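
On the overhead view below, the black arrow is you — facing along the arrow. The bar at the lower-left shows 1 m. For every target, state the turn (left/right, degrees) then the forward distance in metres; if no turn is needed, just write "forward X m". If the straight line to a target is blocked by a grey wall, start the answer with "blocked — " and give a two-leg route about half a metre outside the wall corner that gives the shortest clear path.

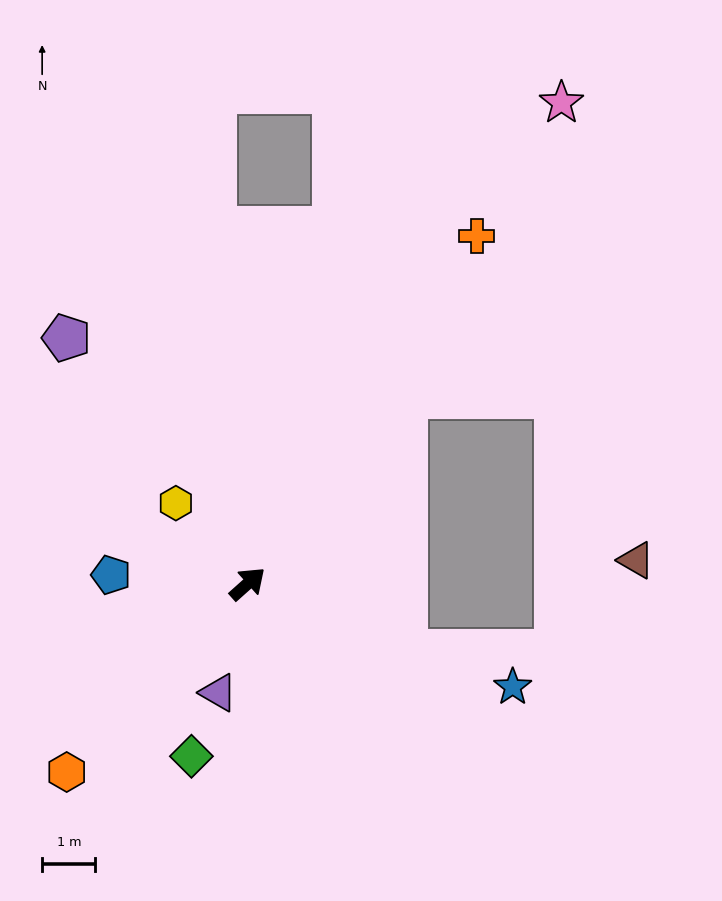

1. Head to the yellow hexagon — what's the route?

turn left 90°, forward 2.0 m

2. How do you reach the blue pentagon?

turn left 135°, forward 2.6 m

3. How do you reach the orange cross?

turn left 15°, forward 7.8 m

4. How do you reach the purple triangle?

turn right 147°, forward 2.1 m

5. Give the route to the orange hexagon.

turn right 176°, forward 4.9 m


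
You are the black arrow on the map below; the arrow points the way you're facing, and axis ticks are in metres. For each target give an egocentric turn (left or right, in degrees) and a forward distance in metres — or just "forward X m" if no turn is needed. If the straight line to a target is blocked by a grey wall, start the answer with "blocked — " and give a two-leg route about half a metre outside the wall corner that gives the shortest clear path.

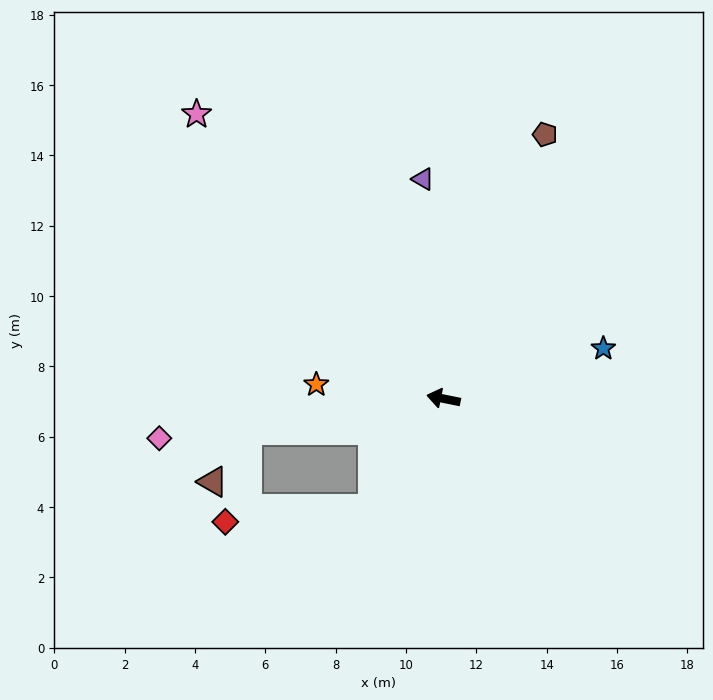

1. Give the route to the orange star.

turn left 5°, forward 3.6 m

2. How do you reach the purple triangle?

turn right 73°, forward 6.3 m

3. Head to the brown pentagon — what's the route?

turn right 100°, forward 8.0 m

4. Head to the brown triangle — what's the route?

blocked — turn left 21°, forward 5.7 m, then turn left 46°, forward 1.8 m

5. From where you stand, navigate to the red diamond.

blocked — turn left 69°, forward 3.7 m, then turn right 52°, forward 4.2 m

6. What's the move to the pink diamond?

turn left 19°, forward 8.2 m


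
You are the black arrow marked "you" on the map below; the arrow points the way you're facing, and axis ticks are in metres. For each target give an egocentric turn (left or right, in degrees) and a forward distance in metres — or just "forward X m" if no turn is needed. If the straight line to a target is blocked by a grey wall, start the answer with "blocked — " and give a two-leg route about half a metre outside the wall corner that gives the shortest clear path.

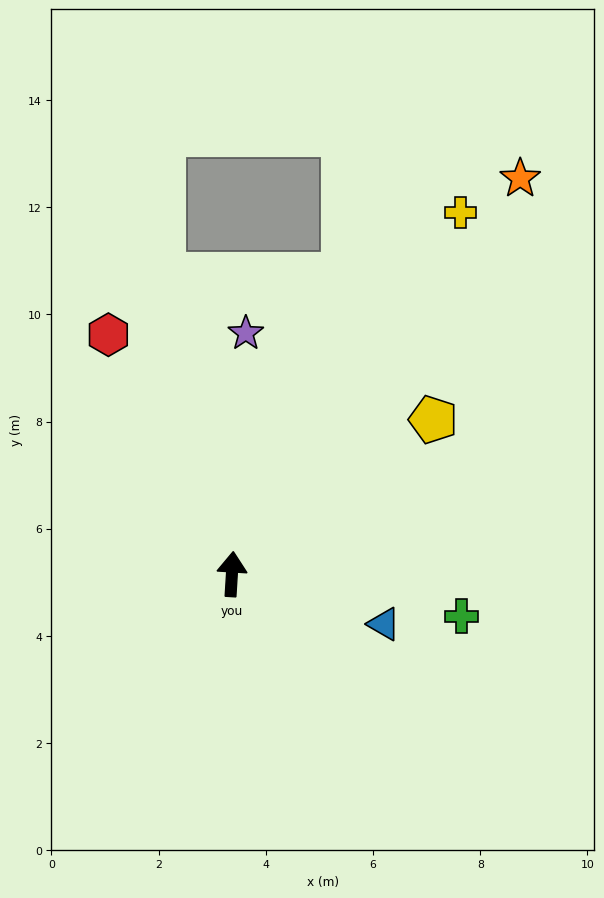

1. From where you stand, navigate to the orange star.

turn right 33°, forward 9.1 m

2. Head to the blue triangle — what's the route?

turn right 105°, forward 3.0 m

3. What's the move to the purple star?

forward 4.5 m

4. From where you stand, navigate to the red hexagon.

turn left 31°, forward 5.0 m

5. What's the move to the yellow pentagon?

turn right 49°, forward 4.7 m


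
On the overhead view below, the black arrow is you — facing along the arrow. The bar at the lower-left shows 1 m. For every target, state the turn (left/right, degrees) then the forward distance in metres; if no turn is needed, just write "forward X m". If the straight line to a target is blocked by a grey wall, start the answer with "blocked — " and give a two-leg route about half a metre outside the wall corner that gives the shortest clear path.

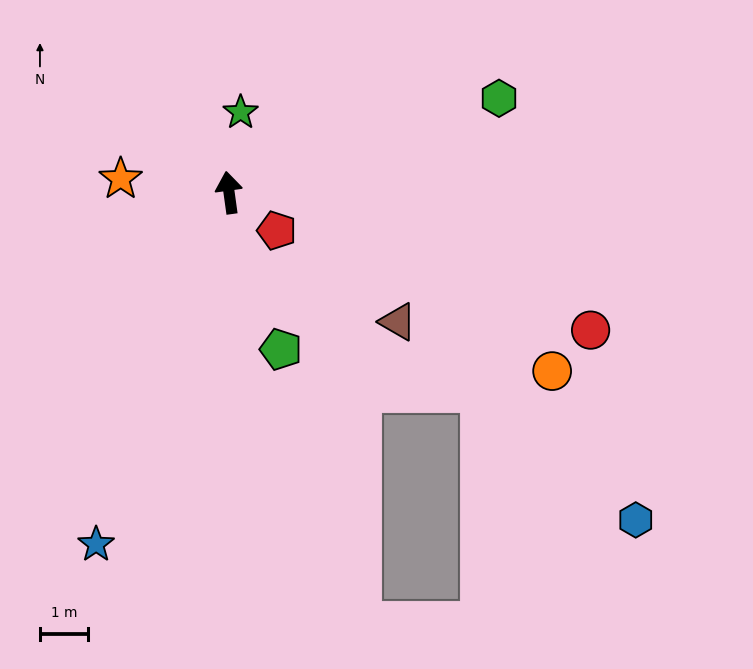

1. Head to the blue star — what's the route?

turn left 151°, forward 7.8 m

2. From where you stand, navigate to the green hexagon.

turn right 79°, forward 5.9 m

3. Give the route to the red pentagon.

turn right 136°, forward 1.3 m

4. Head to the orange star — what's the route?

turn left 75°, forward 2.3 m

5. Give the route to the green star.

turn right 16°, forward 1.7 m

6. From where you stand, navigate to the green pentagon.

turn right 170°, forward 3.4 m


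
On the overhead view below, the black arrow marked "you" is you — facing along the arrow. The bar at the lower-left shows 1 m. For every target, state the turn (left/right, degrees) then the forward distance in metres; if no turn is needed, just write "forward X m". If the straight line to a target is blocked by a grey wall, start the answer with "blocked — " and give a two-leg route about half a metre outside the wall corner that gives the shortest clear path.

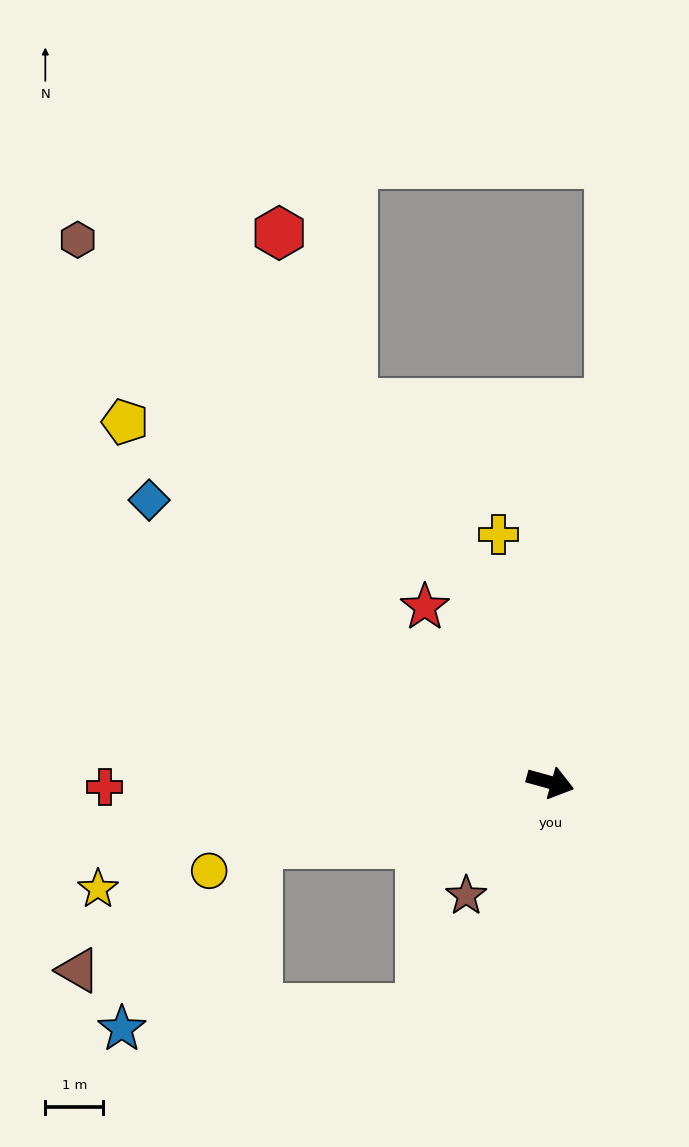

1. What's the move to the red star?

turn left 141°, forward 3.7 m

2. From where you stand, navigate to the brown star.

turn right 111°, forward 2.4 m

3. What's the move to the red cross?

turn right 164°, forward 7.7 m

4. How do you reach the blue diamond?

turn left 160°, forward 8.5 m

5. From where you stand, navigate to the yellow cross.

turn left 117°, forward 4.4 m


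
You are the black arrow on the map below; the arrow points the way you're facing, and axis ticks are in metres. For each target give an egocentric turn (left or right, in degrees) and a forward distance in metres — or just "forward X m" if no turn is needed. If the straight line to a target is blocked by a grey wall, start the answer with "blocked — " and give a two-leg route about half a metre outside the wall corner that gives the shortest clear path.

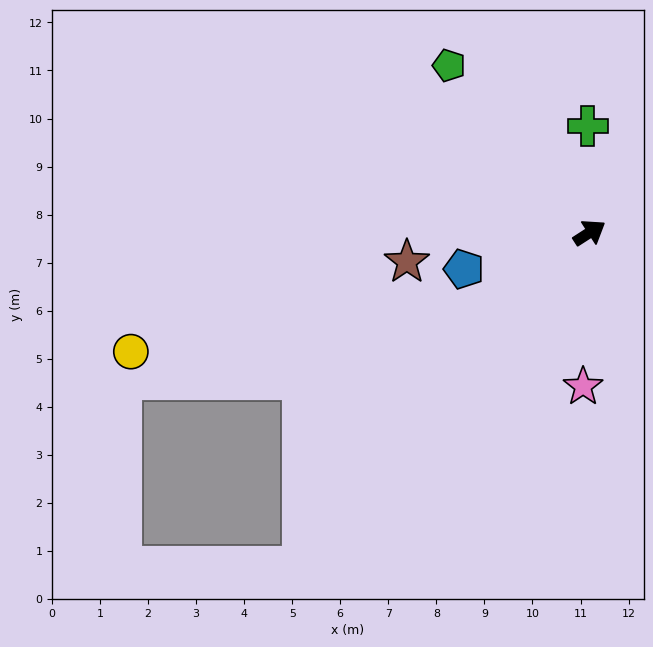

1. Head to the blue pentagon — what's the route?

turn left 163°, forward 2.7 m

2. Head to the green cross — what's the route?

turn left 58°, forward 2.2 m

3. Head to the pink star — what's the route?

turn right 125°, forward 3.2 m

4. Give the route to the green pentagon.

turn left 97°, forward 4.5 m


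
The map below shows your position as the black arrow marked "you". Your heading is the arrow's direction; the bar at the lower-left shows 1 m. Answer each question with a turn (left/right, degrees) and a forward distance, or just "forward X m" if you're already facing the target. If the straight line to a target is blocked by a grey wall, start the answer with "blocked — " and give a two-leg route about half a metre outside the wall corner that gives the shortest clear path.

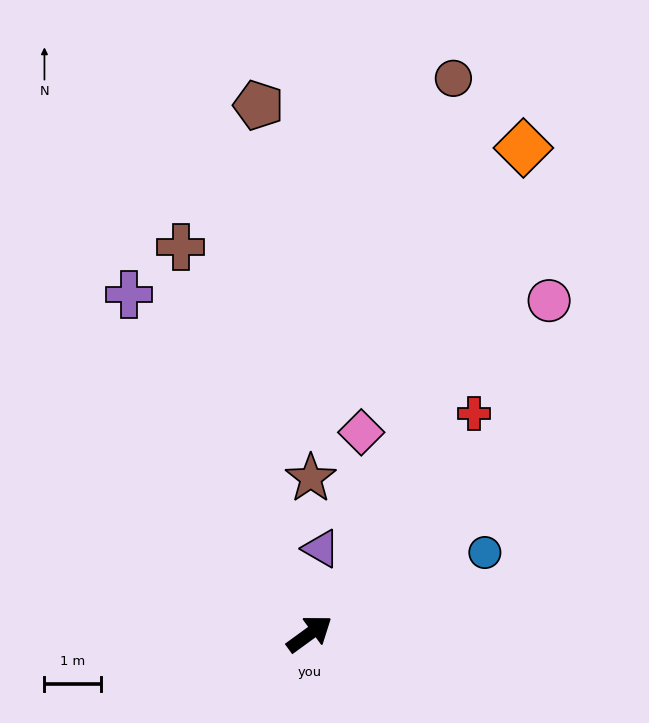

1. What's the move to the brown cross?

turn left 72°, forward 7.2 m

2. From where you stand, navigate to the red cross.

turn left 17°, forward 4.8 m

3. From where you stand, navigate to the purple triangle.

turn left 46°, forward 1.5 m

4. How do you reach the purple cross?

turn left 82°, forward 6.8 m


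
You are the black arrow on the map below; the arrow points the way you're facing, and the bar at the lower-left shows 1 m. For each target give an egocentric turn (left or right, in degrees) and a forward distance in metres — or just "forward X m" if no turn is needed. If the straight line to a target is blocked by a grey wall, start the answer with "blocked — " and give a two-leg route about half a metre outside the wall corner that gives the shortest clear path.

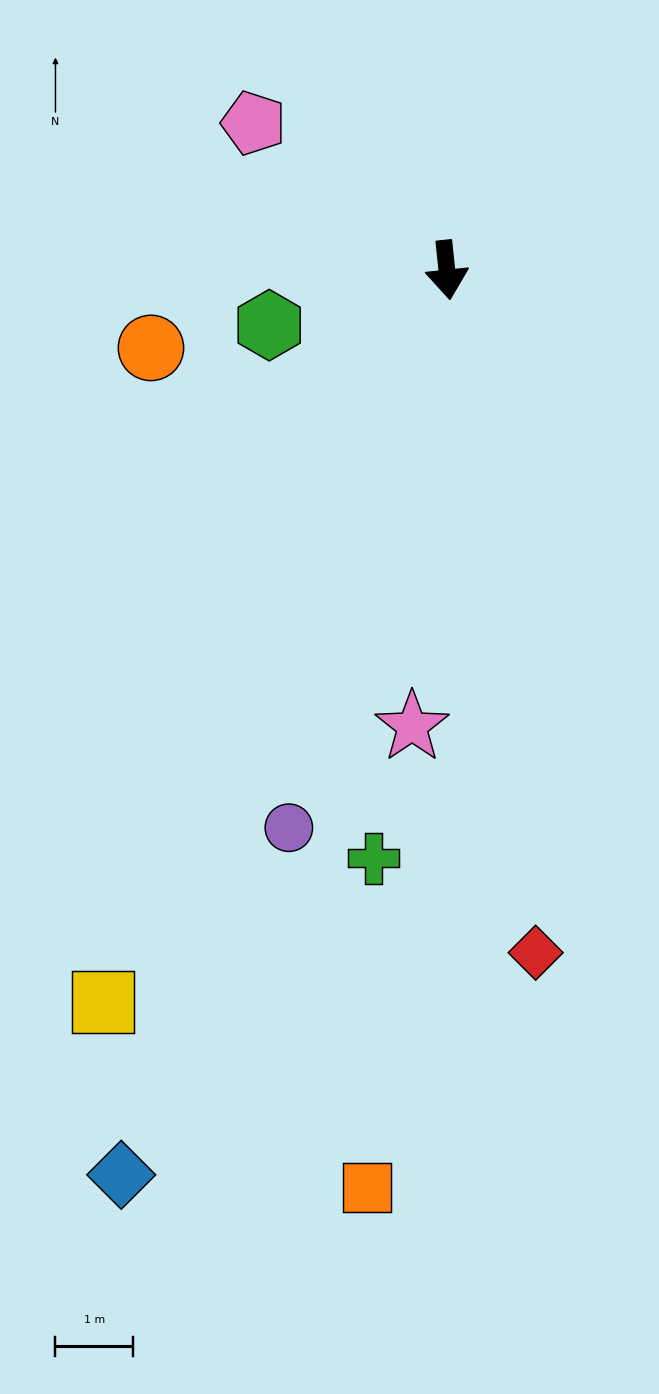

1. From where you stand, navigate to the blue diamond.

turn right 26°, forward 12.4 m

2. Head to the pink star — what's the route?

turn right 10°, forward 5.9 m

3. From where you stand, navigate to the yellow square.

turn right 31°, forward 10.4 m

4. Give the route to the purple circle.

turn right 22°, forward 7.5 m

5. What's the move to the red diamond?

forward 8.9 m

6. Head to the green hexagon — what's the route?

turn right 79°, forward 2.4 m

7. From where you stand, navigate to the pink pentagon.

turn right 133°, forward 3.1 m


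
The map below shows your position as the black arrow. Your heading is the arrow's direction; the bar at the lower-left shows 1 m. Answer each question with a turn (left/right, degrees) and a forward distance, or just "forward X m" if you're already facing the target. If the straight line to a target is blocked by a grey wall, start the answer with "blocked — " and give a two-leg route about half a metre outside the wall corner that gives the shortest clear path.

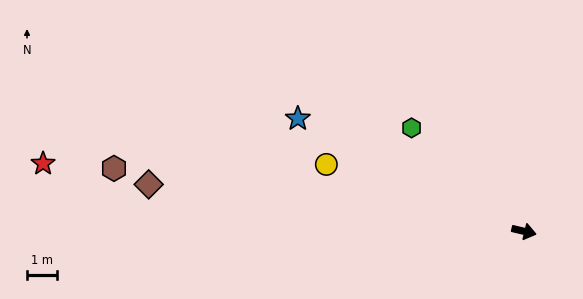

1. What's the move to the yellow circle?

turn left 175°, forward 7.0 m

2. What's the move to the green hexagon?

turn left 151°, forward 5.1 m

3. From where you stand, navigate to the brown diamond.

turn right 174°, forward 12.7 m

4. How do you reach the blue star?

turn left 167°, forward 8.5 m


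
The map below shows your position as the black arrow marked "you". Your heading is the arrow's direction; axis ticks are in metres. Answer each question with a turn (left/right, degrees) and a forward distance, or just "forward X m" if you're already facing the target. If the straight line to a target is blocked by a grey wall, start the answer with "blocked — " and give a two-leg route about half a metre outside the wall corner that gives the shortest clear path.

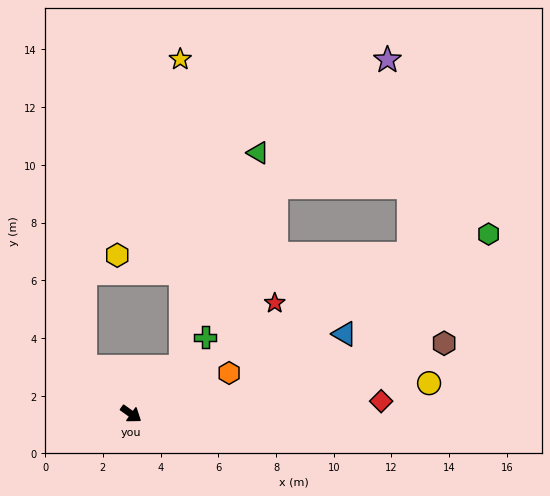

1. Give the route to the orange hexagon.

turn left 58°, forward 3.7 m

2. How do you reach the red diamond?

turn left 38°, forward 8.7 m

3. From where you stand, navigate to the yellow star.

blocked — turn left 79°, forward 2.4 m, then turn left 47°, forward 10.7 m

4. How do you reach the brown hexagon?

turn left 48°, forward 11.1 m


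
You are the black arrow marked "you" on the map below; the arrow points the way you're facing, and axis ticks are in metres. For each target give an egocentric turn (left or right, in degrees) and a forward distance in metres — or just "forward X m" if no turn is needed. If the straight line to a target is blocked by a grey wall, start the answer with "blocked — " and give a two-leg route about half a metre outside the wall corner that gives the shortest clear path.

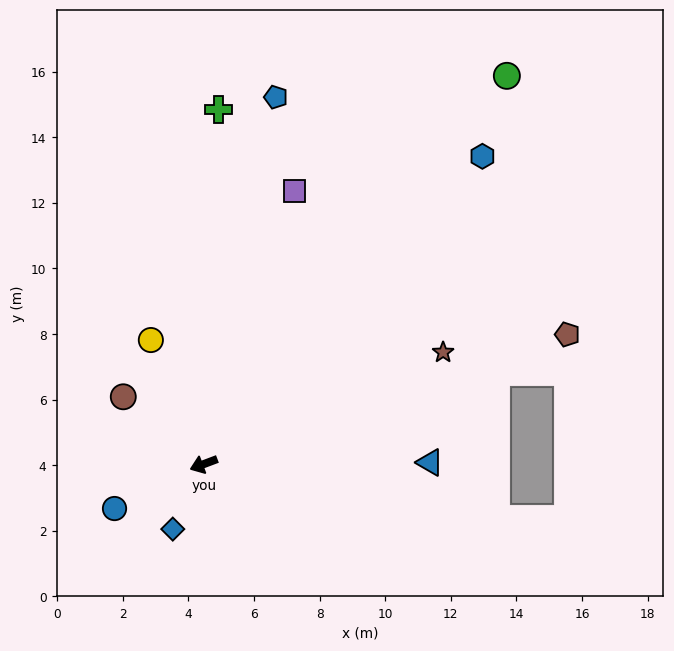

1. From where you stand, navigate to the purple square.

turn right 129°, forward 8.8 m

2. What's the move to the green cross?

turn right 113°, forward 10.8 m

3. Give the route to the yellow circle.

turn right 88°, forward 4.1 m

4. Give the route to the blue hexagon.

turn right 153°, forward 12.7 m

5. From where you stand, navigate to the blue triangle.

turn left 160°, forward 6.9 m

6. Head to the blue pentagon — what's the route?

turn right 122°, forward 11.4 m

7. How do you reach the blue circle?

turn left 6°, forward 3.0 m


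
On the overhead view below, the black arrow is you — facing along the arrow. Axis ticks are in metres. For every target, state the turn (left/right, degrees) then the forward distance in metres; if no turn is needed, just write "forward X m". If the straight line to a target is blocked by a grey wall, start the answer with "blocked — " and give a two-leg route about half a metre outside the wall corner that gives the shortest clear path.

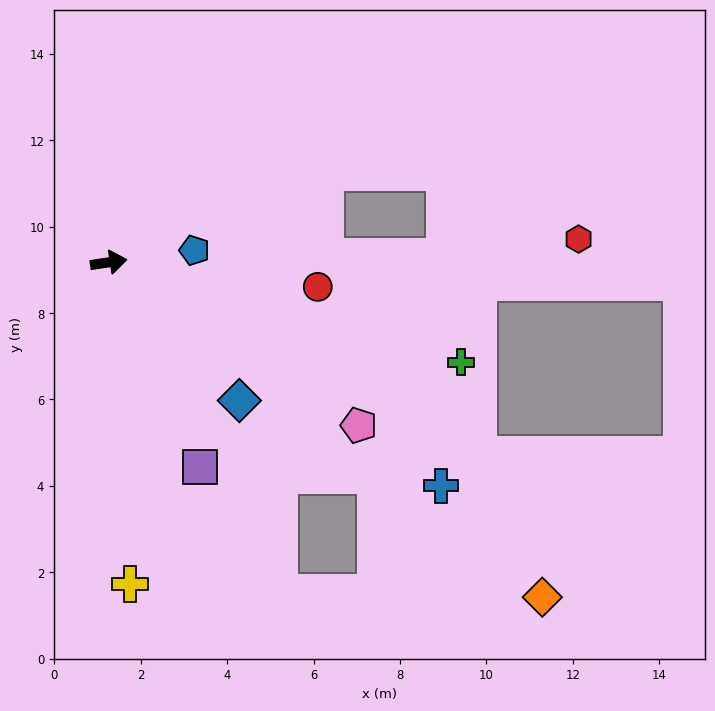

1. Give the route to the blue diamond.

turn right 55°, forward 4.4 m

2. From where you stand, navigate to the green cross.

turn right 24°, forward 8.5 m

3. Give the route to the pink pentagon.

turn right 42°, forward 6.9 m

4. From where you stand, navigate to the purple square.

turn right 75°, forward 5.2 m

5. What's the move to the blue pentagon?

forward 2.0 m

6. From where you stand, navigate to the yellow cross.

turn right 95°, forward 7.5 m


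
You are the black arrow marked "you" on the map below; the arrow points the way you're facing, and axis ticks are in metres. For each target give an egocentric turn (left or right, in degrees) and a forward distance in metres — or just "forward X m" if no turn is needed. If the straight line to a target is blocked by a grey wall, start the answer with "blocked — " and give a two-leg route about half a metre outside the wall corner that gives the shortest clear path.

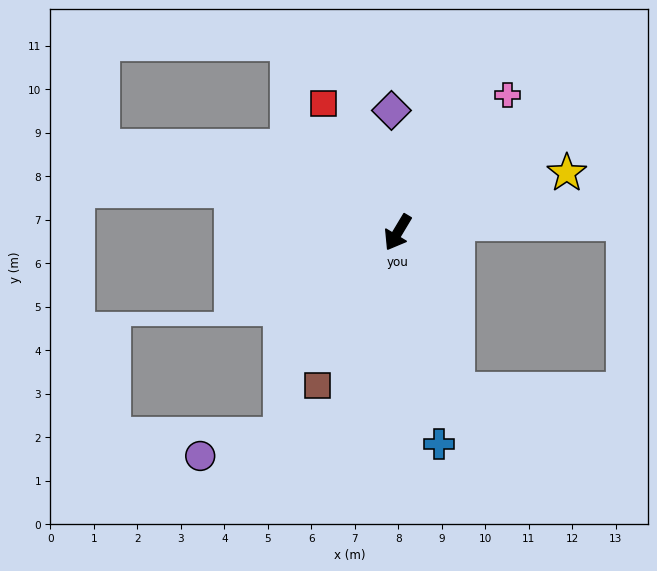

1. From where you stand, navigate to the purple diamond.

turn right 146°, forward 2.8 m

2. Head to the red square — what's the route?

turn right 119°, forward 3.4 m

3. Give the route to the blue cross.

turn left 42°, forward 5.0 m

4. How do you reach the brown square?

turn left 3°, forward 4.0 m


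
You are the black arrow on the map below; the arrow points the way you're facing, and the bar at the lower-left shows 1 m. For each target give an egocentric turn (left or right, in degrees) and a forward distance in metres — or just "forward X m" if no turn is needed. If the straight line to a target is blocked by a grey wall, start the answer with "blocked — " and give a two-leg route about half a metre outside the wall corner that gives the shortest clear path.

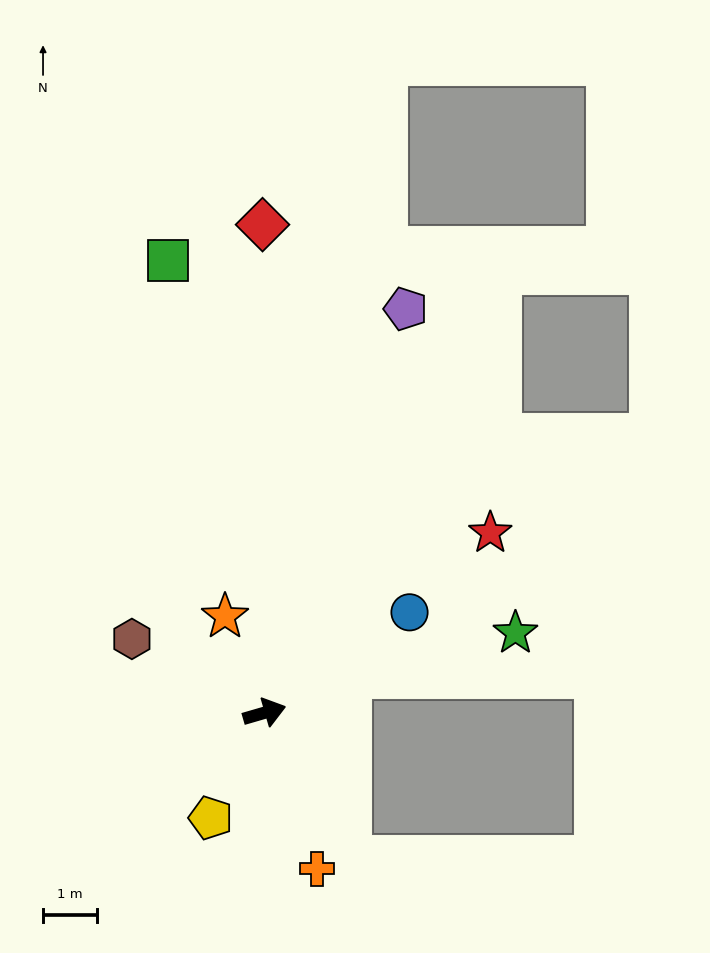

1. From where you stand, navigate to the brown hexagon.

turn left 135°, forward 2.8 m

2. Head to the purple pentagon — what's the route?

turn left 55°, forward 7.9 m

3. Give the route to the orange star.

turn left 96°, forward 1.9 m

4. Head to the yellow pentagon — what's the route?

turn right 133°, forward 2.2 m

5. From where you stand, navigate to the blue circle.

turn left 19°, forward 3.3 m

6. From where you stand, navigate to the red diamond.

turn left 74°, forward 9.0 m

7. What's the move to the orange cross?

turn right 88°, forward 3.0 m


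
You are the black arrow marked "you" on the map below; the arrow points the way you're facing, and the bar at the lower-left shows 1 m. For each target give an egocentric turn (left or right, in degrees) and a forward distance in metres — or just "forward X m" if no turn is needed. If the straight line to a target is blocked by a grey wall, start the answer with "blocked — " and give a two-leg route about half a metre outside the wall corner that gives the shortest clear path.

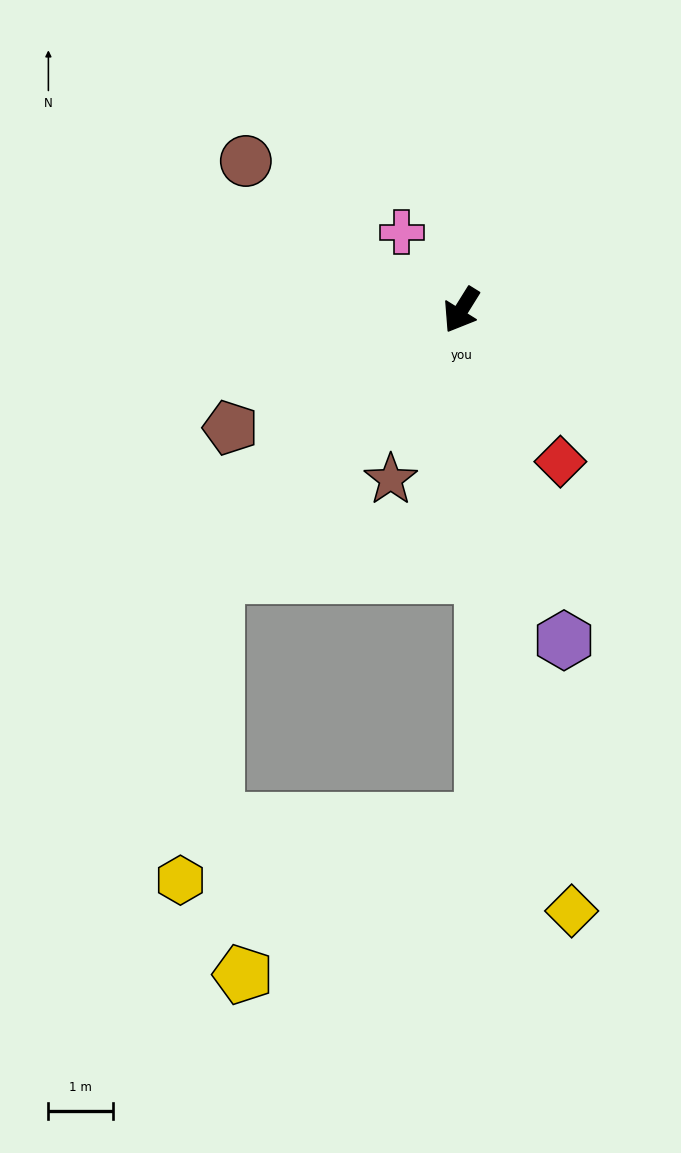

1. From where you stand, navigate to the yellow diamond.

turn left 42°, forward 9.4 m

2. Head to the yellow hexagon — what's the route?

blocked — turn right 11°, forward 5.6 m, then turn left 36°, forward 4.7 m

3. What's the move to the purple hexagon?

turn left 49°, forward 5.3 m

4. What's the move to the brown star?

turn left 9°, forward 2.8 m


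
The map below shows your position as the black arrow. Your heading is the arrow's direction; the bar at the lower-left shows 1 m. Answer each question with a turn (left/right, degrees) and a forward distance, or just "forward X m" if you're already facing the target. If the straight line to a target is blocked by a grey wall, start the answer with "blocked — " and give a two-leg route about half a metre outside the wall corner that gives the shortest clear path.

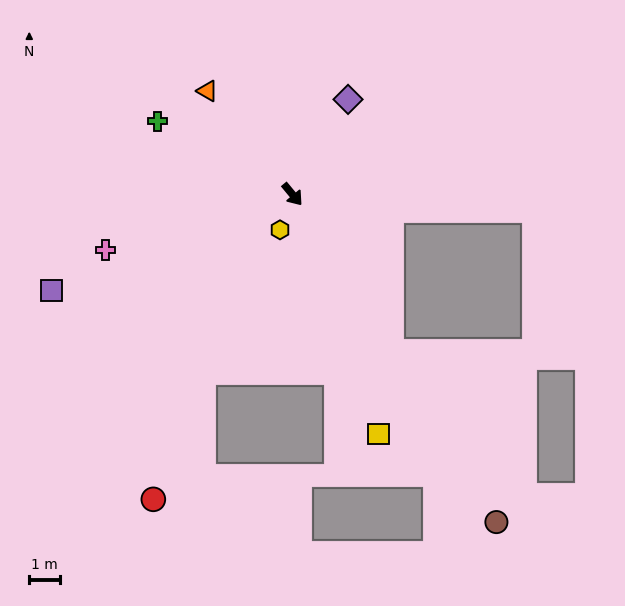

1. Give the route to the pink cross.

turn right 113°, forward 6.5 m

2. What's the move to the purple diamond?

turn left 110°, forward 3.6 m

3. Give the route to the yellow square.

turn right 20°, forward 8.4 m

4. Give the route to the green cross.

turn right 158°, forward 5.1 m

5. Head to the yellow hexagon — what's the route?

turn right 59°, forward 1.2 m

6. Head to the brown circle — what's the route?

turn right 8°, forward 12.8 m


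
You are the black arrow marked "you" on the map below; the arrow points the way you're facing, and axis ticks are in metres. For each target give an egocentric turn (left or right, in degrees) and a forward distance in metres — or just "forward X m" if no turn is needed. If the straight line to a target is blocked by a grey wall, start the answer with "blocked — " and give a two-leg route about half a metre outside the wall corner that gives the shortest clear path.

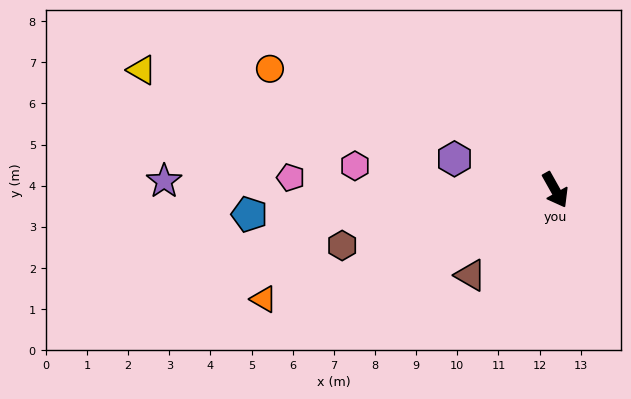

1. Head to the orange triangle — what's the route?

turn right 99°, forward 7.6 m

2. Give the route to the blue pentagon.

turn right 115°, forward 7.5 m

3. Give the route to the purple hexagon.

turn right 136°, forward 2.6 m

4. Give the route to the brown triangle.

turn right 74°, forward 2.9 m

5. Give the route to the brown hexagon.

turn right 105°, forward 5.3 m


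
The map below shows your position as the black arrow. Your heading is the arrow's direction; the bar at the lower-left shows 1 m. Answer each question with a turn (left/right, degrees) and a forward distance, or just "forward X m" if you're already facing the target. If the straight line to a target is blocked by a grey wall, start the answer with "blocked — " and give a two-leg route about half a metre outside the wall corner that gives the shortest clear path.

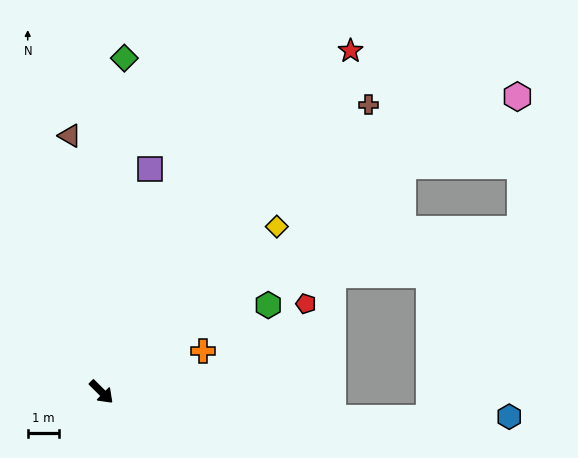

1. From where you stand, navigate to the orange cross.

turn left 67°, forward 3.6 m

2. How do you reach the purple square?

turn left 122°, forward 7.4 m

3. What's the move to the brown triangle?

turn left 142°, forward 8.4 m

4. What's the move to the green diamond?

turn left 131°, forward 10.9 m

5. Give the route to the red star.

turn left 99°, forward 13.7 m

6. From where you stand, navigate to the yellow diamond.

turn left 88°, forward 7.8 m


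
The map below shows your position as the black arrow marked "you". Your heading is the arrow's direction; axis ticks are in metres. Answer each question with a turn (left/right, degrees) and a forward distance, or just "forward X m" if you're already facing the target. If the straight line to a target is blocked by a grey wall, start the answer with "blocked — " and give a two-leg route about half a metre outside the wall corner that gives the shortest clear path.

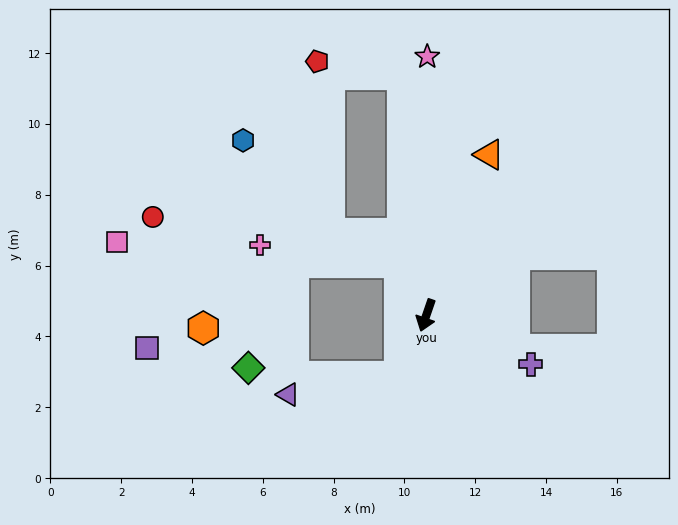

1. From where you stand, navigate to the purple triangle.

blocked — turn right 5°, forward 1.9 m, then turn right 57°, forward 3.2 m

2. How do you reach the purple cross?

turn left 84°, forward 3.3 m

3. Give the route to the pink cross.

blocked — turn right 133°, forward 1.7 m, then turn left 54°, forward 4.0 m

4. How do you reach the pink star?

turn right 161°, forward 7.3 m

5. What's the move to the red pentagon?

blocked — turn right 155°, forward 6.8 m, then turn left 75°, forward 2.4 m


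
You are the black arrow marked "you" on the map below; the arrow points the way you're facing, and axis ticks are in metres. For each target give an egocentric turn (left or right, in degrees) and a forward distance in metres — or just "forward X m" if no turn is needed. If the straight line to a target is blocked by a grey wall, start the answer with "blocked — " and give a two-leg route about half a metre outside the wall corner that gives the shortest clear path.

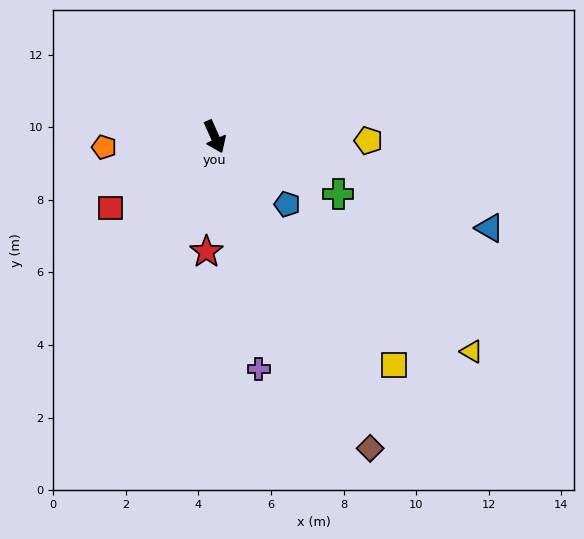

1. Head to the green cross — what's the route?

turn left 41°, forward 3.8 m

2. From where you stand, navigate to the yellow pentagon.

turn left 65°, forward 4.2 m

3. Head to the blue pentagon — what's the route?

turn left 23°, forward 2.7 m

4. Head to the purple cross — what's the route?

turn right 13°, forward 6.5 m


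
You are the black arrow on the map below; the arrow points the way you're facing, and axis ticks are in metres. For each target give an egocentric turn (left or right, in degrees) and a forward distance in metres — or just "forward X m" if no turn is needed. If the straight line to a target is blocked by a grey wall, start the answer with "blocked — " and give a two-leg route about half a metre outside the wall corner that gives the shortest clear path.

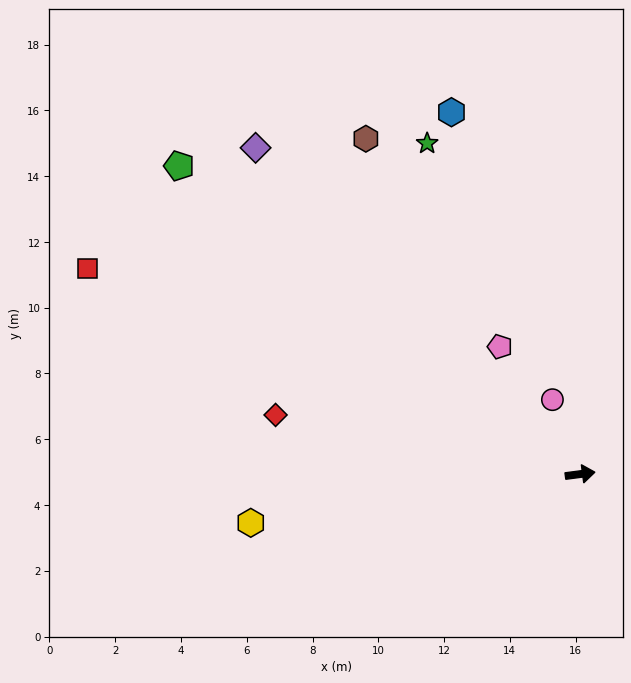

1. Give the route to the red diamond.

turn left 162°, forward 9.4 m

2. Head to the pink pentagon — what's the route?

turn left 115°, forward 4.6 m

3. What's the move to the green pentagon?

turn left 135°, forward 15.4 m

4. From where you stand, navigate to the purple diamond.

turn left 127°, forward 14.0 m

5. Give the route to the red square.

turn left 150°, forward 16.2 m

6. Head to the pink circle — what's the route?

turn left 103°, forward 2.4 m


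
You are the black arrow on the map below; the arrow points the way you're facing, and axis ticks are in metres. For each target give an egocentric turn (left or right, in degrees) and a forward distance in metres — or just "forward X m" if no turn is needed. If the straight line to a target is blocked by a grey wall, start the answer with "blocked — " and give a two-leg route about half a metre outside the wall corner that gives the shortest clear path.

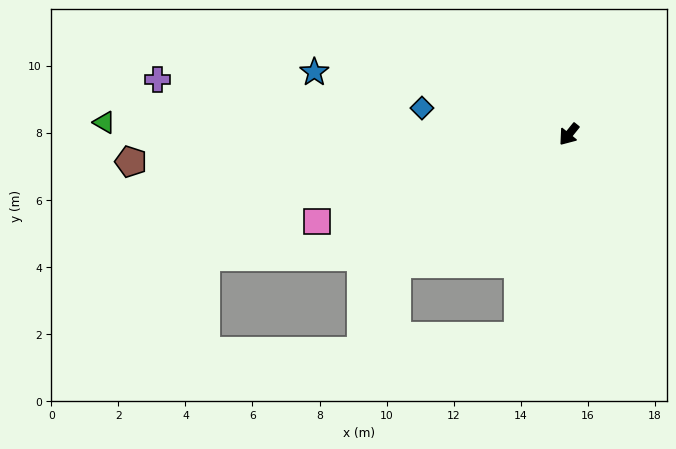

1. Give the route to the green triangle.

turn right 53°, forward 13.9 m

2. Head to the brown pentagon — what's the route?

turn right 48°, forward 13.1 m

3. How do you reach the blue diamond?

turn right 61°, forward 4.5 m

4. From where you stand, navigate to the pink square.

turn right 32°, forward 7.9 m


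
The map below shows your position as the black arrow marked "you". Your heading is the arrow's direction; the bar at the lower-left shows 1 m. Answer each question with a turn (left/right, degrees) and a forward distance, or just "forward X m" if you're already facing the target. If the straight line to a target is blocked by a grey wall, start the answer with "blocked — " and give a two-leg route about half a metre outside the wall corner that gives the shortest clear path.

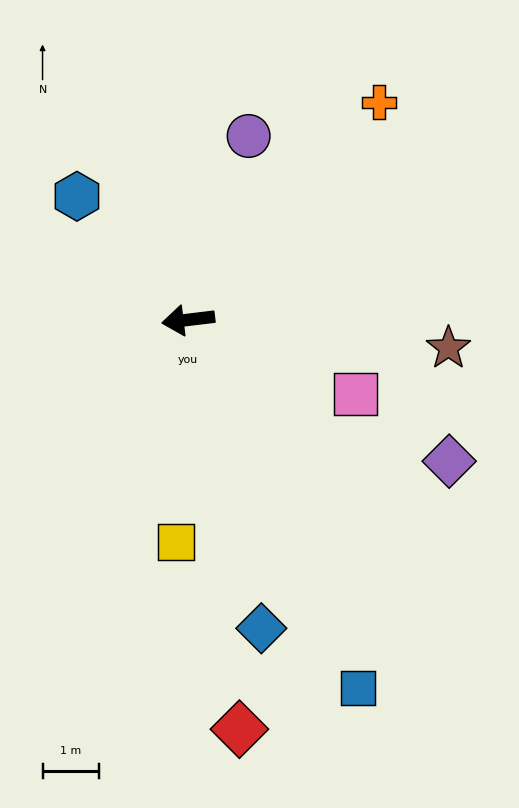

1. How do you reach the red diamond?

turn left 90°, forward 7.3 m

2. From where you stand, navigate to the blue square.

turn left 108°, forward 7.2 m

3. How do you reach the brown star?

turn left 167°, forward 4.7 m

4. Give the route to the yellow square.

turn left 80°, forward 4.0 m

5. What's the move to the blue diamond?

turn left 96°, forward 5.6 m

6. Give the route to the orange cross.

turn right 138°, forward 5.1 m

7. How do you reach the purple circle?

turn right 115°, forward 3.4 m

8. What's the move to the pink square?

turn left 149°, forward 3.3 m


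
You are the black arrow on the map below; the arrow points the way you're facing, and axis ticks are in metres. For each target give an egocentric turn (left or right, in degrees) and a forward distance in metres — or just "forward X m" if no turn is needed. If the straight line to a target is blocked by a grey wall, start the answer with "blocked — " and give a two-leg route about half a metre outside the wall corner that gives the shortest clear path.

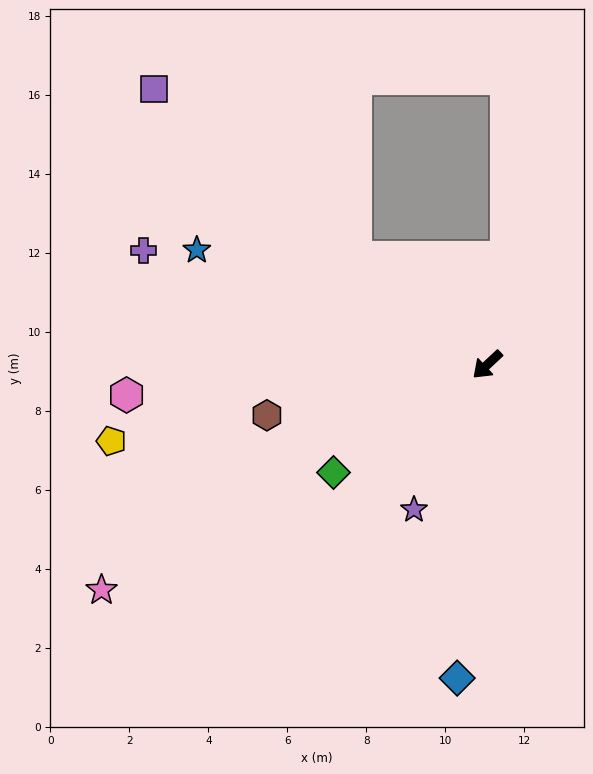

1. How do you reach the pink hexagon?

turn right 38°, forward 9.2 m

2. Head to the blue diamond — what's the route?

turn left 42°, forward 8.0 m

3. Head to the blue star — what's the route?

turn right 65°, forward 7.9 m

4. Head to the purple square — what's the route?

turn right 83°, forward 10.9 m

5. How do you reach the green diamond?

turn right 8°, forward 4.8 m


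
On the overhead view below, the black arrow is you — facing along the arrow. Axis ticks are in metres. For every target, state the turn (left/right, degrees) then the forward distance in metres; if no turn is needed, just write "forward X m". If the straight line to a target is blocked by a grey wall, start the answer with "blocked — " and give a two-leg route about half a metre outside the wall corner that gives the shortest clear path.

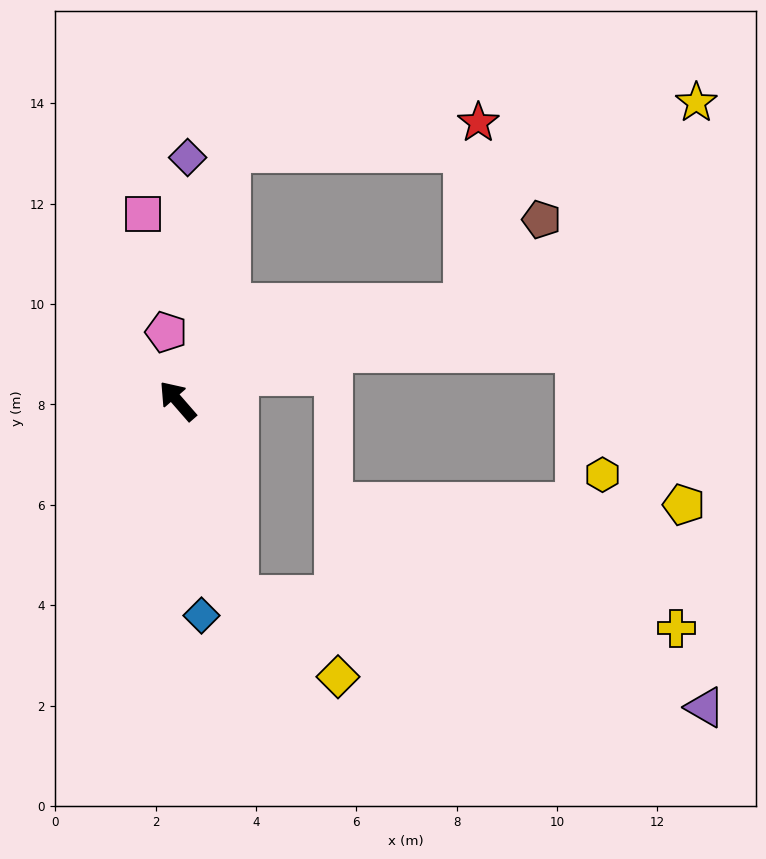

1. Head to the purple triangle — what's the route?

blocked — turn left 156°, forward 4.1 m, then turn left 60°, forward 9.6 m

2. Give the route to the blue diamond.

turn left 145°, forward 4.3 m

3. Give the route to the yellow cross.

blocked — turn left 156°, forward 4.1 m, then turn left 69°, forward 8.8 m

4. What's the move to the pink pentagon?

turn right 32°, forward 1.4 m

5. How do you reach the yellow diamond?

blocked — turn left 156°, forward 4.1 m, then turn left 35°, forward 2.6 m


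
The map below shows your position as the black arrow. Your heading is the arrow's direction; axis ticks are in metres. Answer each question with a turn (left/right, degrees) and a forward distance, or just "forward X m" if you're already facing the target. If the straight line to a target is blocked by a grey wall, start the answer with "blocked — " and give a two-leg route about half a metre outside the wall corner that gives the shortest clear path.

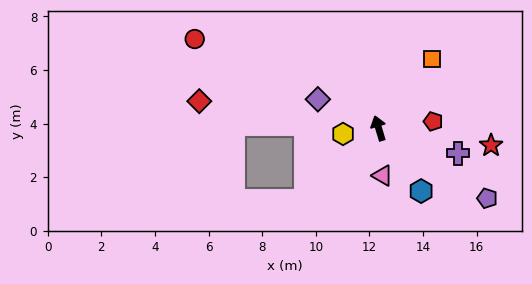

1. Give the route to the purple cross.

turn right 124°, forward 3.1 m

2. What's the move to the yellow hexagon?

turn left 82°, forward 1.3 m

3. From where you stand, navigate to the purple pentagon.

turn right 140°, forward 4.8 m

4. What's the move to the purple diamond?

turn left 48°, forward 2.5 m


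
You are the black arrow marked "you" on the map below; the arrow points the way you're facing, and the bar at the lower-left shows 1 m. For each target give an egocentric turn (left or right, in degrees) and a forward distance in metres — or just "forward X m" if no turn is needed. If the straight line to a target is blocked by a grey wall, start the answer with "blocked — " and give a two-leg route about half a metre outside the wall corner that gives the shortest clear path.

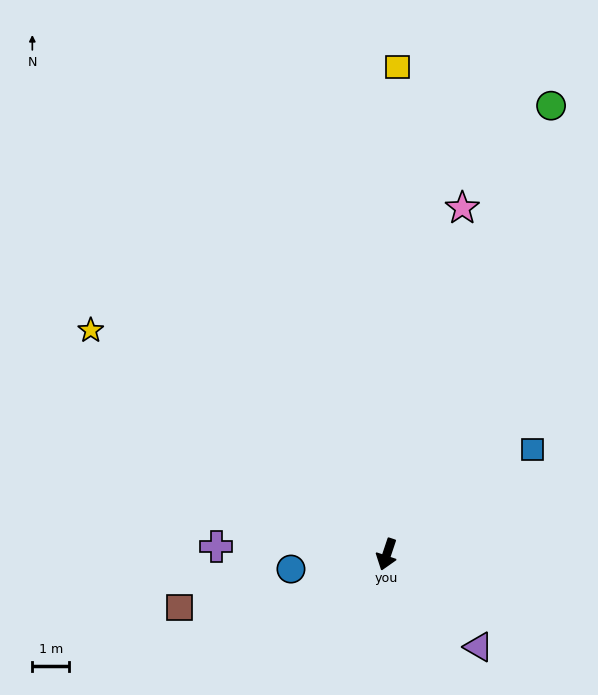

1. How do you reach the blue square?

turn left 144°, forward 4.8 m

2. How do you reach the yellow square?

turn right 163°, forward 13.1 m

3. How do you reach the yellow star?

turn right 109°, forward 10.0 m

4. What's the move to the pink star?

turn right 174°, forward 9.6 m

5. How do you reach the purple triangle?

turn left 63°, forward 3.5 m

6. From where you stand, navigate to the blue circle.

turn right 63°, forward 2.6 m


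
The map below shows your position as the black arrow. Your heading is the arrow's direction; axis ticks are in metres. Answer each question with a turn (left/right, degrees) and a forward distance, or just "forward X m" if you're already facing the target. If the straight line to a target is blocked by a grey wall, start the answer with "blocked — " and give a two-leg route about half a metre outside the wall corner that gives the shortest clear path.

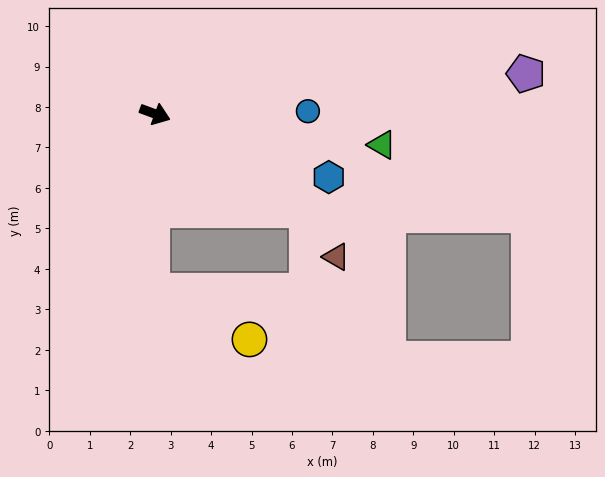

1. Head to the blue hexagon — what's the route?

forward 4.6 m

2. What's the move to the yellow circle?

blocked — turn right 70°, forward 4.4 m, then turn left 63°, forward 2.7 m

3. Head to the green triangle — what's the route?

turn left 13°, forward 5.7 m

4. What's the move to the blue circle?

turn left 21°, forward 3.8 m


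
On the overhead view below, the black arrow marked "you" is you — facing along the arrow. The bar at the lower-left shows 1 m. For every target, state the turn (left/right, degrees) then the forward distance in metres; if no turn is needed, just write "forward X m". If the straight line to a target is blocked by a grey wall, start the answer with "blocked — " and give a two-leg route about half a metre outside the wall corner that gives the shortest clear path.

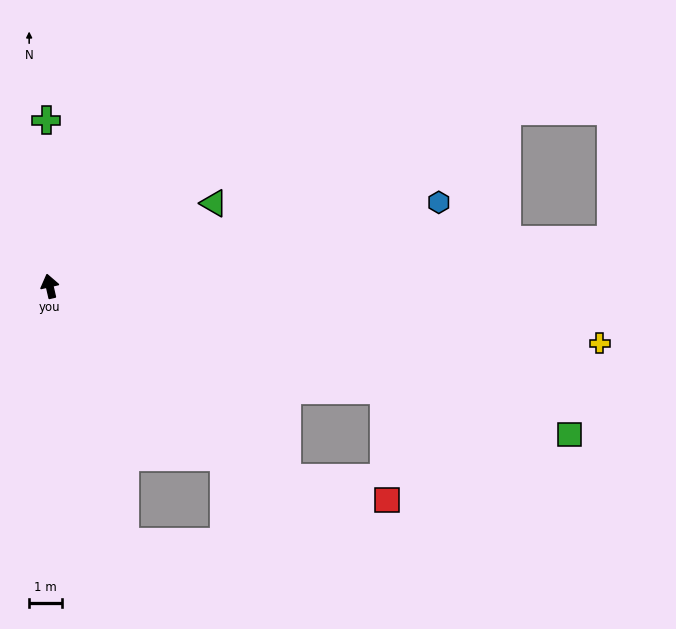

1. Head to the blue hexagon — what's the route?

turn right 91°, forward 12.1 m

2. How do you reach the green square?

turn right 119°, forward 16.4 m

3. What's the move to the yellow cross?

turn right 109°, forward 16.8 m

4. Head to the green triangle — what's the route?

turn right 76°, forward 5.6 m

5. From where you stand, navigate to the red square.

blocked — turn right 142°, forward 9.3 m, then turn left 27°, forward 3.1 m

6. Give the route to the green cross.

turn right 12°, forward 5.0 m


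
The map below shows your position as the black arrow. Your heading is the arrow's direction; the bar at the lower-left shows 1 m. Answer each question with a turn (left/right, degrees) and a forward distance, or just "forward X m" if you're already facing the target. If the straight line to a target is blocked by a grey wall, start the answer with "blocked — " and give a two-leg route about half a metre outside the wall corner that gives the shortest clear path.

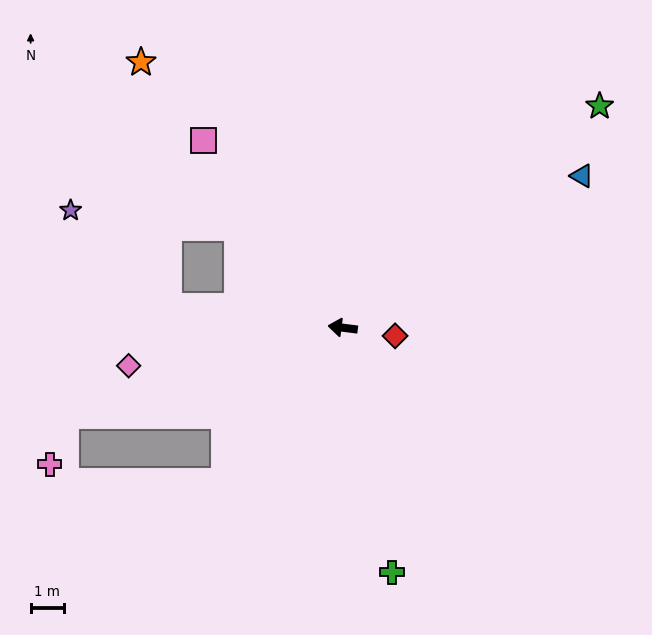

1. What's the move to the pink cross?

blocked — turn left 25°, forward 8.8 m, then turn left 55°, forward 1.6 m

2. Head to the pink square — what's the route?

turn right 46°, forward 7.1 m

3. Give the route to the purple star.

blocked — forward 5.3 m, then turn right 37°, forward 4.2 m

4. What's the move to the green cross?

turn left 109°, forward 7.6 m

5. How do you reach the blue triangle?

turn right 140°, forward 8.6 m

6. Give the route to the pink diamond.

turn left 17°, forward 6.6 m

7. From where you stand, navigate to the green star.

turn right 132°, forward 10.3 m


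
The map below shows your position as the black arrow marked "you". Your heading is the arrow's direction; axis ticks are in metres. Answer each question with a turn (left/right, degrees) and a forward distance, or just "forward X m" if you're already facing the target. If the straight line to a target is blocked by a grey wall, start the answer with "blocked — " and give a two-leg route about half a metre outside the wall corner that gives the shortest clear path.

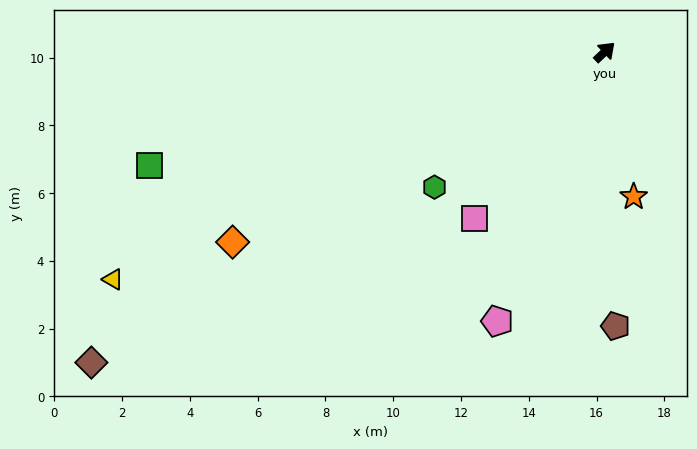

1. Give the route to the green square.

turn left 151°, forward 13.8 m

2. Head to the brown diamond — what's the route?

turn left 168°, forward 17.7 m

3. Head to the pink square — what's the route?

turn right 172°, forward 6.2 m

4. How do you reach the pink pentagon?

turn right 155°, forward 8.6 m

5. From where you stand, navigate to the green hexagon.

turn left 175°, forward 6.4 m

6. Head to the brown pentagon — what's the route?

turn right 131°, forward 8.1 m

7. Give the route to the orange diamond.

turn left 164°, forward 12.3 m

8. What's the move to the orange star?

turn right 122°, forward 4.4 m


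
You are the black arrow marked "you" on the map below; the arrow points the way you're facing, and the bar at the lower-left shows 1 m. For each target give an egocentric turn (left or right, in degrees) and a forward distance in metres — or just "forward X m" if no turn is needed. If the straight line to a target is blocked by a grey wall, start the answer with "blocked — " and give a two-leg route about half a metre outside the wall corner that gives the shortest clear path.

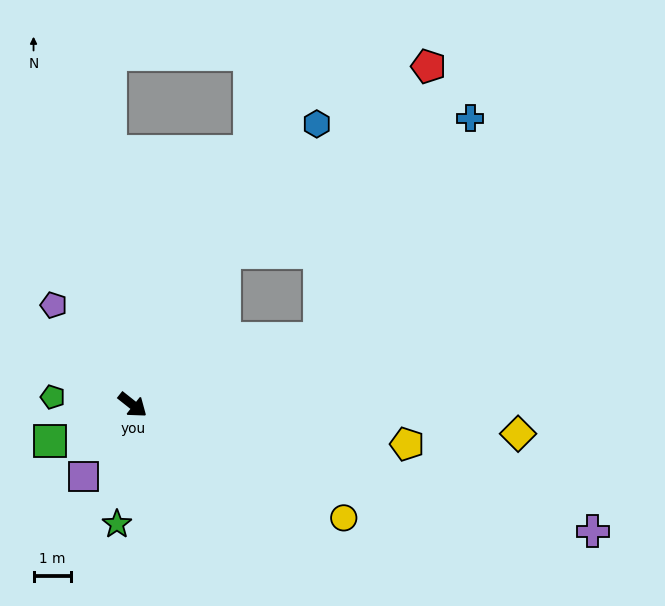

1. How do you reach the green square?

turn right 118°, forward 2.4 m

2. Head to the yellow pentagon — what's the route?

turn left 30°, forward 7.3 m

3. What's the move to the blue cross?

blocked — turn left 97°, forward 4.7 m, then turn right 30°, forward 7.4 m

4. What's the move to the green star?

turn right 59°, forward 3.2 m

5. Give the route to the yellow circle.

turn left 10°, forward 6.3 m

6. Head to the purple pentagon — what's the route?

turn left 167°, forward 3.4 m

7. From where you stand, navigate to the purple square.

turn right 86°, forward 2.3 m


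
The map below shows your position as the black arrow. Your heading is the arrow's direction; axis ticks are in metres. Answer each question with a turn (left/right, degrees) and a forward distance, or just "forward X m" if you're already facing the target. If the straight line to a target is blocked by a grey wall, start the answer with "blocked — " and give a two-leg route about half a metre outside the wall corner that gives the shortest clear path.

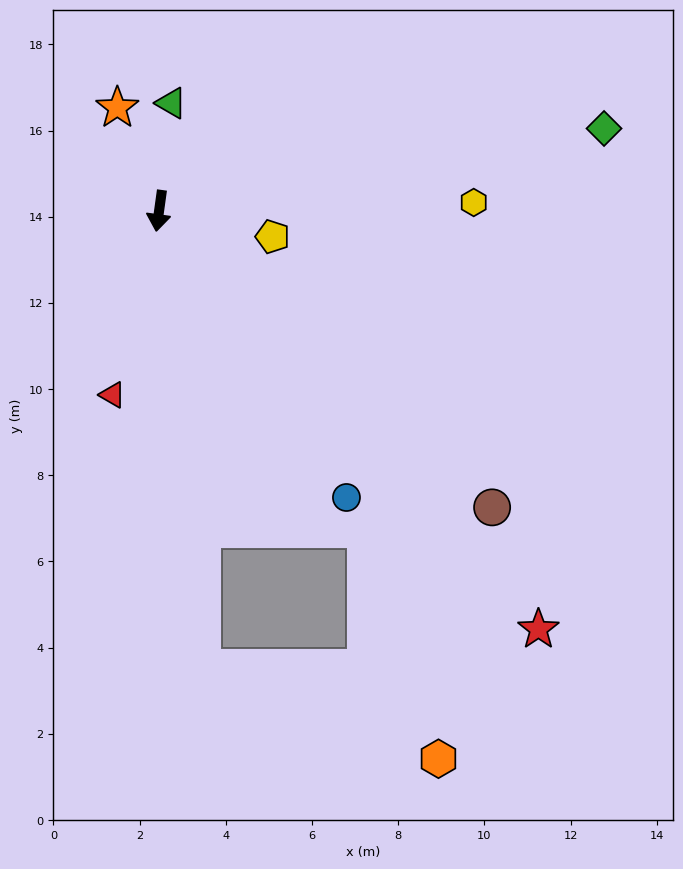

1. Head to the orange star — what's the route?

turn right 150°, forward 2.6 m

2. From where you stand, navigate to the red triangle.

turn right 6°, forward 4.4 m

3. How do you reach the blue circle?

turn left 41°, forward 7.9 m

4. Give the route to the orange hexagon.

blocked — turn left 13°, forward 10.6 m, then turn left 64°, forward 5.9 m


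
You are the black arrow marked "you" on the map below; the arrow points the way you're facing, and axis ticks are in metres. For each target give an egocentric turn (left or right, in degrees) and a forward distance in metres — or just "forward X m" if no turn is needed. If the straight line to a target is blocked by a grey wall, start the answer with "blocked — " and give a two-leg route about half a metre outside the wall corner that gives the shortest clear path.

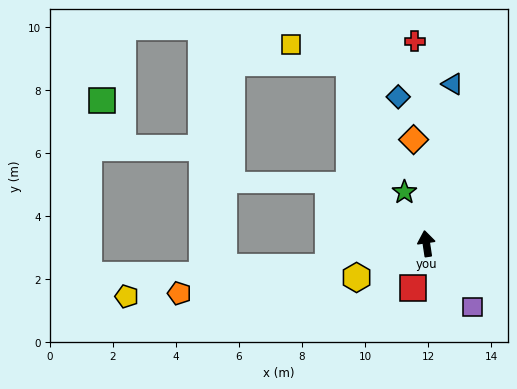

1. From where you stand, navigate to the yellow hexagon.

turn left 107°, forward 2.5 m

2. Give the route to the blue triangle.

turn right 18°, forward 5.1 m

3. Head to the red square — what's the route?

turn left 154°, forward 1.5 m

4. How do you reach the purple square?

turn right 152°, forward 2.5 m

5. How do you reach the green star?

turn left 15°, forward 1.8 m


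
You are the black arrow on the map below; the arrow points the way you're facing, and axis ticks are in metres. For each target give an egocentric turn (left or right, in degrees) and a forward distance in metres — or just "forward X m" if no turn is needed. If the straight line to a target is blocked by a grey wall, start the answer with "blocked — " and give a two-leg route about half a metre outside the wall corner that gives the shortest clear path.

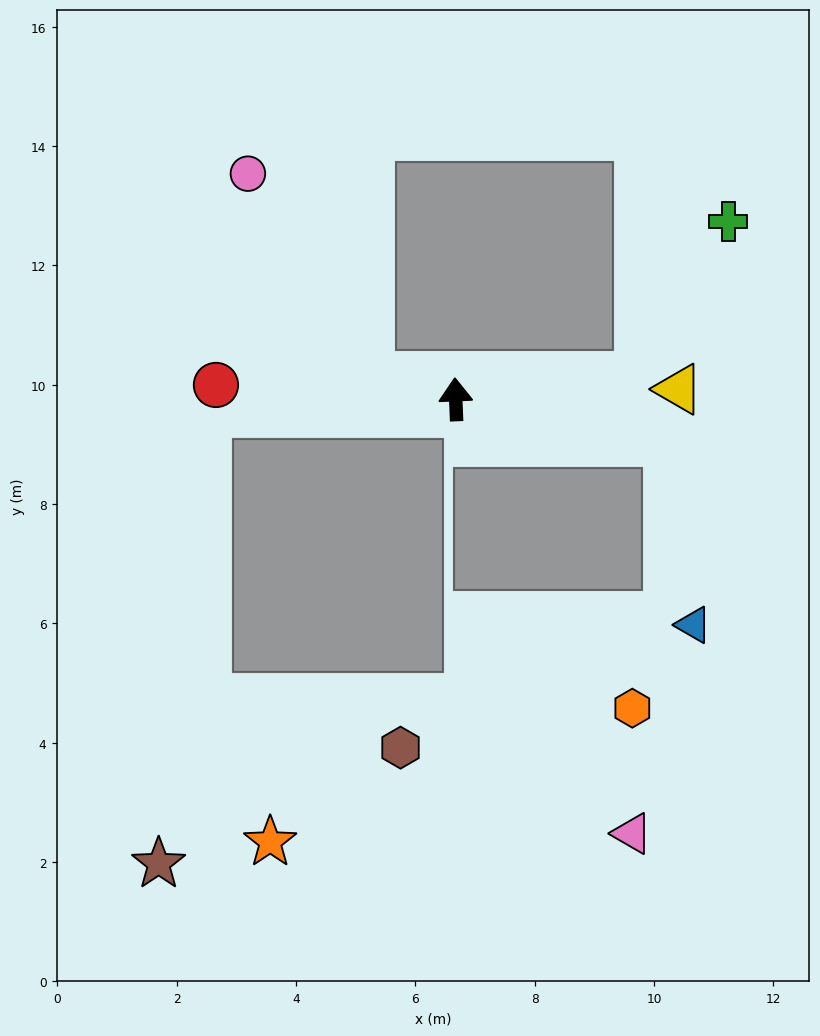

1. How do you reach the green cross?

blocked — turn right 86°, forward 3.1 m, then turn left 54°, forward 3.0 m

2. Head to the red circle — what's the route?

turn left 84°, forward 4.0 m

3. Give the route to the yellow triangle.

turn right 90°, forward 3.7 m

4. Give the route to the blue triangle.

blocked — turn right 103°, forward 3.6 m, then turn right 72°, forward 3.1 m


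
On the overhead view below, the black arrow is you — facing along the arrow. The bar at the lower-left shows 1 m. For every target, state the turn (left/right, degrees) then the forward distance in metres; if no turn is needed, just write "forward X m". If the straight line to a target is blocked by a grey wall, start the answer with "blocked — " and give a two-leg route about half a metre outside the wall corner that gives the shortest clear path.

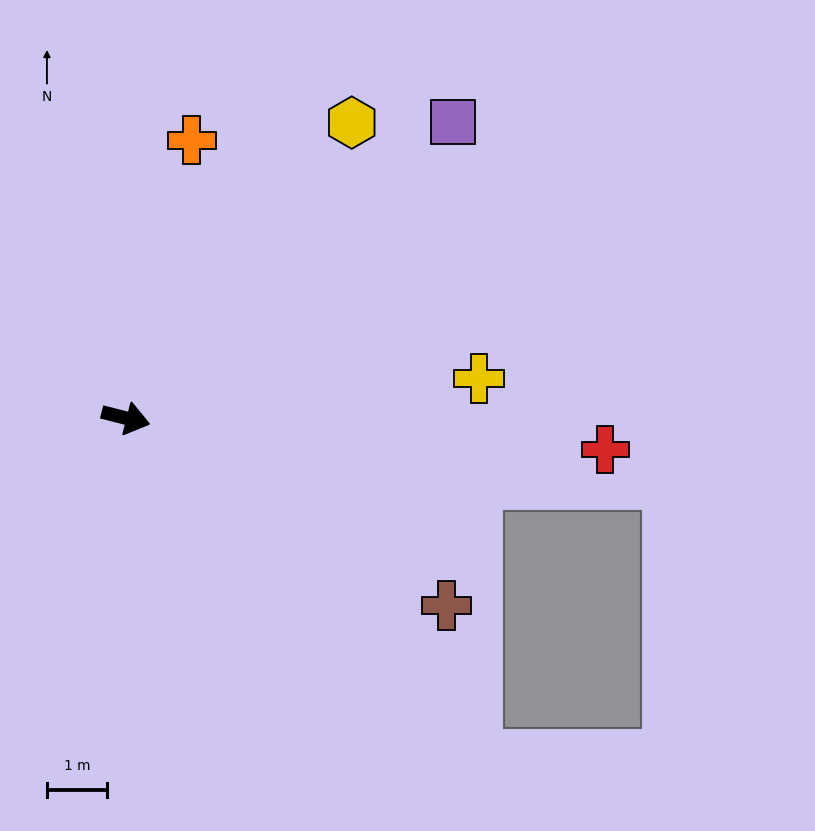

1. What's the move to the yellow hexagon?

turn left 67°, forward 6.2 m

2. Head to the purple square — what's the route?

turn left 56°, forward 7.4 m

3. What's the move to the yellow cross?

turn left 21°, forward 5.9 m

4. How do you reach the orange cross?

turn left 91°, forward 4.8 m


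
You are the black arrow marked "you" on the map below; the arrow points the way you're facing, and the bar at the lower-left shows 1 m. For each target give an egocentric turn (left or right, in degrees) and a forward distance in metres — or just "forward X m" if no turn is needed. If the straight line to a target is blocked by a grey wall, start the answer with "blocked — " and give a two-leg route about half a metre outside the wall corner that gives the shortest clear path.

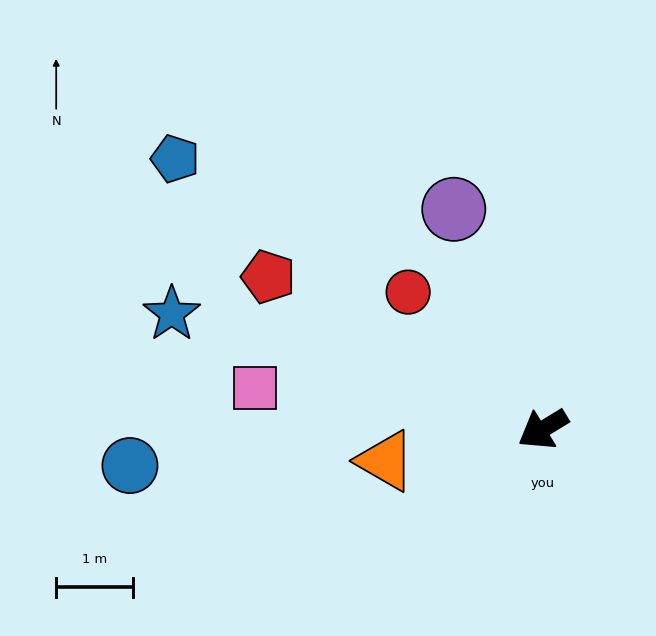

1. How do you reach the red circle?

turn right 77°, forward 2.5 m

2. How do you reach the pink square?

turn right 40°, forward 3.8 m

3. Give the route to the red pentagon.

turn right 60°, forward 4.1 m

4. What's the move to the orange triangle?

turn right 20°, forward 2.1 m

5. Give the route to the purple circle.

turn right 99°, forward 3.1 m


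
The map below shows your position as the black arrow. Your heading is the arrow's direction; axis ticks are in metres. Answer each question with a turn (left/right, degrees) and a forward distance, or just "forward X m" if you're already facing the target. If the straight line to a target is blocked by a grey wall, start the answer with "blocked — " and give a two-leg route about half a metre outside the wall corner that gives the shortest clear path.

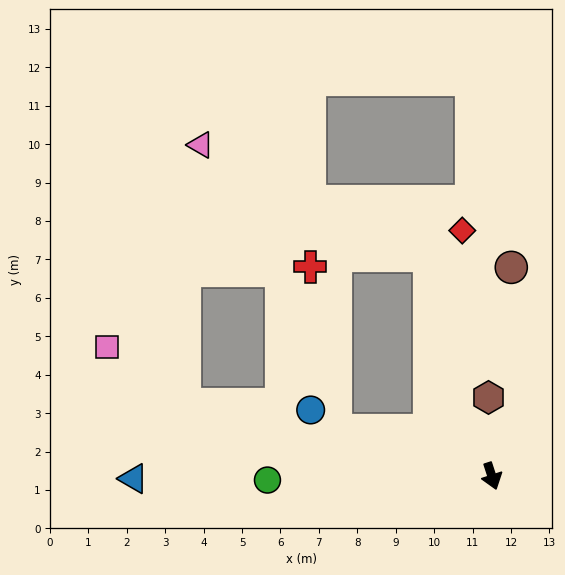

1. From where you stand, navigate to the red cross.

blocked — turn right 124°, forward 4.2 m, then turn right 65°, forward 4.3 m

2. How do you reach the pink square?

blocked — turn right 121°, forward 8.2 m, then turn right 24°, forward 2.5 m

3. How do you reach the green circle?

turn right 107°, forward 5.8 m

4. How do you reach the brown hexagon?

turn left 164°, forward 2.0 m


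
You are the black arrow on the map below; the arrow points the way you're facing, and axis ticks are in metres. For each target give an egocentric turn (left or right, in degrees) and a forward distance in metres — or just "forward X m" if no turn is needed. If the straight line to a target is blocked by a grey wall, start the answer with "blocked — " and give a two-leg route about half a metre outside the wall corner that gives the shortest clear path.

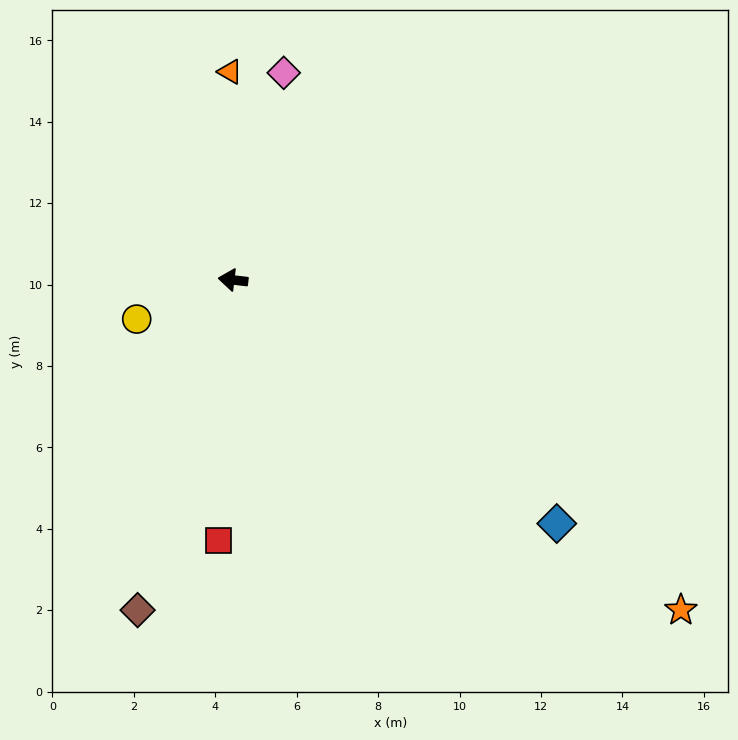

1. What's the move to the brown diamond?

turn left 81°, forward 8.4 m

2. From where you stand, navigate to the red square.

turn left 94°, forward 6.4 m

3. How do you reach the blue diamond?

turn left 150°, forward 10.0 m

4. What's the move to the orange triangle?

turn right 82°, forward 5.1 m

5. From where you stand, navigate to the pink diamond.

turn right 97°, forward 5.2 m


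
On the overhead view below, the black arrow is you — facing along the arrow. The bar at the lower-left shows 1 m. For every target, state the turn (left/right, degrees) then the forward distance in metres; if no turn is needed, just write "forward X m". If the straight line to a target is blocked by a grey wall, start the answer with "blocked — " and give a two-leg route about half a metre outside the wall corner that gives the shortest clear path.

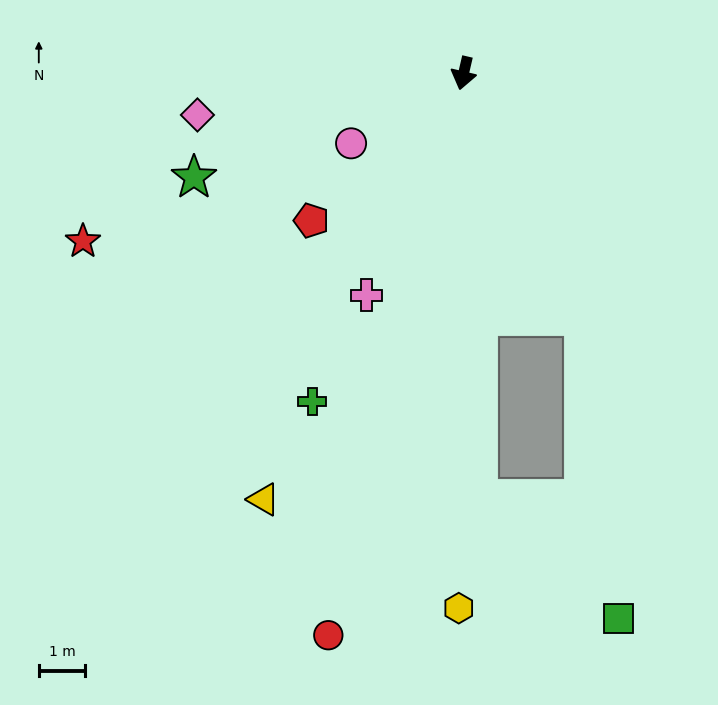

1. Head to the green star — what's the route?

turn right 56°, forward 6.3 m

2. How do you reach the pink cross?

turn right 11°, forward 5.2 m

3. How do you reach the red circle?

forward 12.5 m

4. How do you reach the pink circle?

turn right 45°, forward 2.9 m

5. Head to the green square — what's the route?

blocked — turn left 39°, forward 5.9 m, then turn right 19°, forward 6.6 m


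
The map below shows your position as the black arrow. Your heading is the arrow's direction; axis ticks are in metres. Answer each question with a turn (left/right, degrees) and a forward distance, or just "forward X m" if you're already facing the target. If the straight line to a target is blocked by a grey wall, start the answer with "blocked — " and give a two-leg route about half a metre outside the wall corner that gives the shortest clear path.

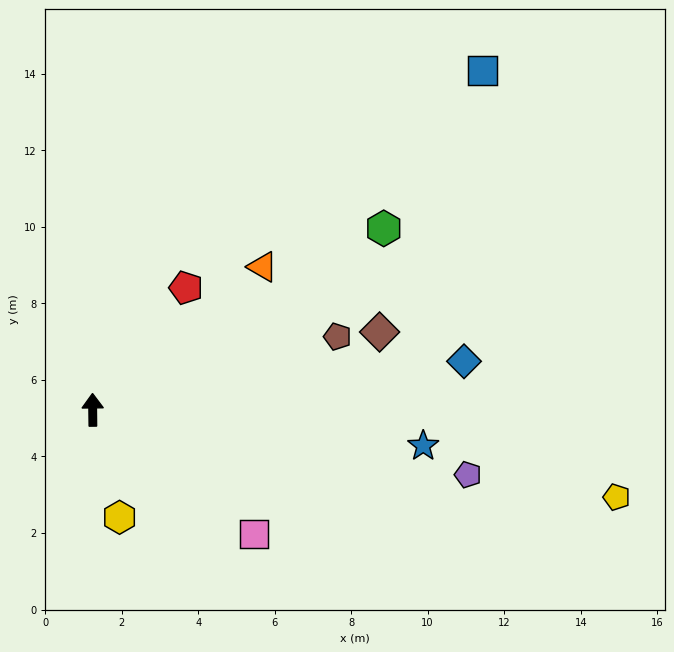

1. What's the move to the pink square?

turn right 128°, forward 5.3 m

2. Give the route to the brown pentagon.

turn right 74°, forward 6.7 m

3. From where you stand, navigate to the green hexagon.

turn right 59°, forward 9.0 m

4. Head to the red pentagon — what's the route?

turn right 38°, forward 4.0 m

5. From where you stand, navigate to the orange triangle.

turn right 51°, forward 5.8 m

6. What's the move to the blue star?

turn right 97°, forward 8.7 m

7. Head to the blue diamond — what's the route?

turn right 83°, forward 9.8 m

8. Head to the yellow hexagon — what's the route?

turn right 167°, forward 2.9 m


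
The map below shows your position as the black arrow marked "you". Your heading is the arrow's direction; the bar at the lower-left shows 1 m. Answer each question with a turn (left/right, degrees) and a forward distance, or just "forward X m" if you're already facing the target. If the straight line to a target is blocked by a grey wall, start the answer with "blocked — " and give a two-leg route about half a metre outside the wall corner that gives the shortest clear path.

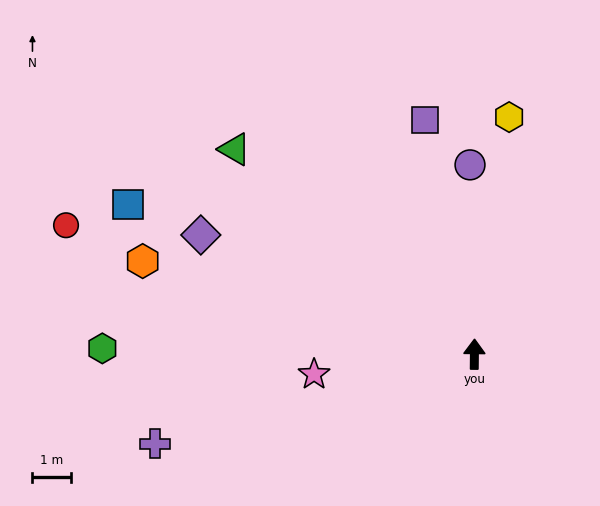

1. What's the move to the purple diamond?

turn left 67°, forward 7.8 m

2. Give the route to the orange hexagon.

turn left 75°, forward 9.0 m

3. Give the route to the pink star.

turn left 98°, forward 4.2 m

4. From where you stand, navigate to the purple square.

turn left 12°, forward 6.3 m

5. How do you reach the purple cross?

turn left 106°, forward 8.7 m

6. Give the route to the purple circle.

forward 5.0 m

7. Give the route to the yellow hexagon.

turn right 8°, forward 6.3 m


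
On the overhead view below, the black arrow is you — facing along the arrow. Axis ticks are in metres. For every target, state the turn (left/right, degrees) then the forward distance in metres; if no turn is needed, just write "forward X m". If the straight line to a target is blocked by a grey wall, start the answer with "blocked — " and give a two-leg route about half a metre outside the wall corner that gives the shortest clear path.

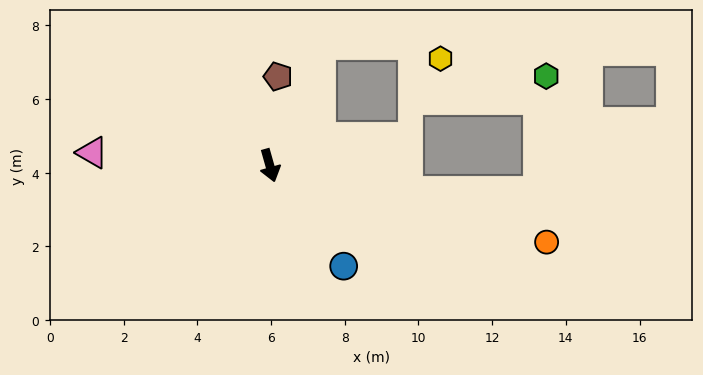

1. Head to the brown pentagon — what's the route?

turn left 159°, forward 2.4 m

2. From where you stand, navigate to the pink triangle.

turn right 110°, forward 4.8 m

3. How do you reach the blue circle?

turn left 21°, forward 3.4 m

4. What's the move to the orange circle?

turn left 59°, forward 7.8 m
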